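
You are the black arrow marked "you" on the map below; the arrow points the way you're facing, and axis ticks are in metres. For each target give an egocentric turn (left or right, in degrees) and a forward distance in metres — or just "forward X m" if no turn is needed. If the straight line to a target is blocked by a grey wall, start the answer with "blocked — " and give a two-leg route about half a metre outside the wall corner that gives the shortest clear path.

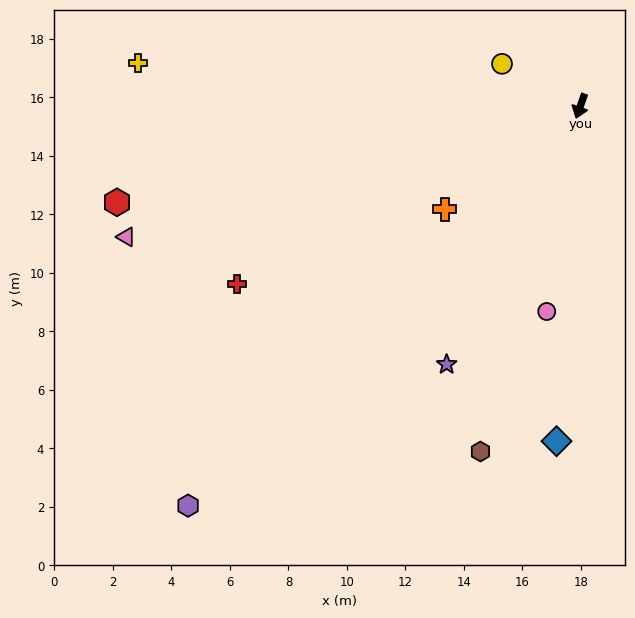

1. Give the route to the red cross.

turn right 43°, forward 13.2 m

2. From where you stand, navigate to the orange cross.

turn right 33°, forward 5.8 m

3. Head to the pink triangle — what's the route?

turn right 55°, forward 16.2 m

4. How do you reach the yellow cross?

turn right 76°, forward 15.2 m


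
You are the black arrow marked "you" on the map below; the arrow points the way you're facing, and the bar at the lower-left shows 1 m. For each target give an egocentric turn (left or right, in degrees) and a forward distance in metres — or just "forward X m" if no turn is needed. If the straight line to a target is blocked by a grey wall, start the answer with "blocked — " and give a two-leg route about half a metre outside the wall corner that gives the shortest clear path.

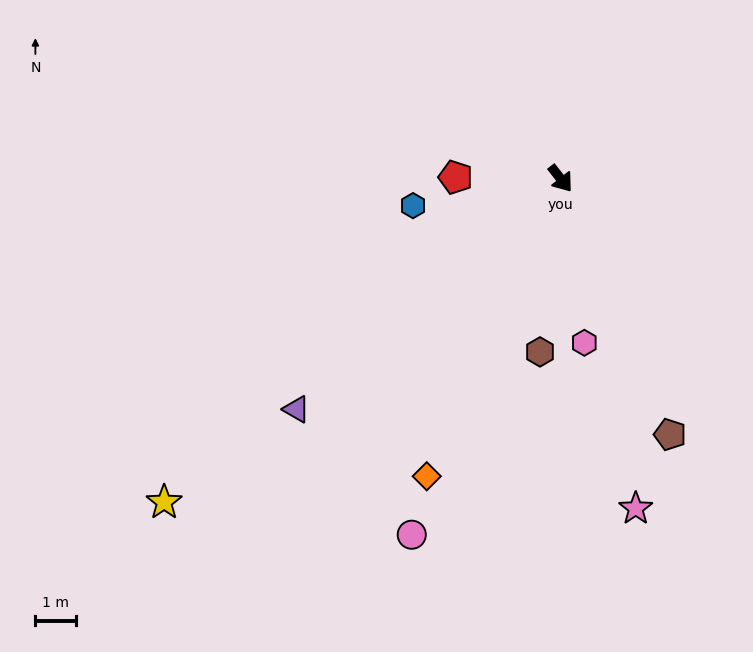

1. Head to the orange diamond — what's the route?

turn right 62°, forward 8.1 m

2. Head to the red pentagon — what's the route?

turn right 129°, forward 2.6 m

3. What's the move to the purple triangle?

turn right 87°, forward 8.7 m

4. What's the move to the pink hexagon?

turn right 30°, forward 4.1 m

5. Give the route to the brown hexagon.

turn right 45°, forward 4.3 m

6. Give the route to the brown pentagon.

turn right 15°, forward 6.9 m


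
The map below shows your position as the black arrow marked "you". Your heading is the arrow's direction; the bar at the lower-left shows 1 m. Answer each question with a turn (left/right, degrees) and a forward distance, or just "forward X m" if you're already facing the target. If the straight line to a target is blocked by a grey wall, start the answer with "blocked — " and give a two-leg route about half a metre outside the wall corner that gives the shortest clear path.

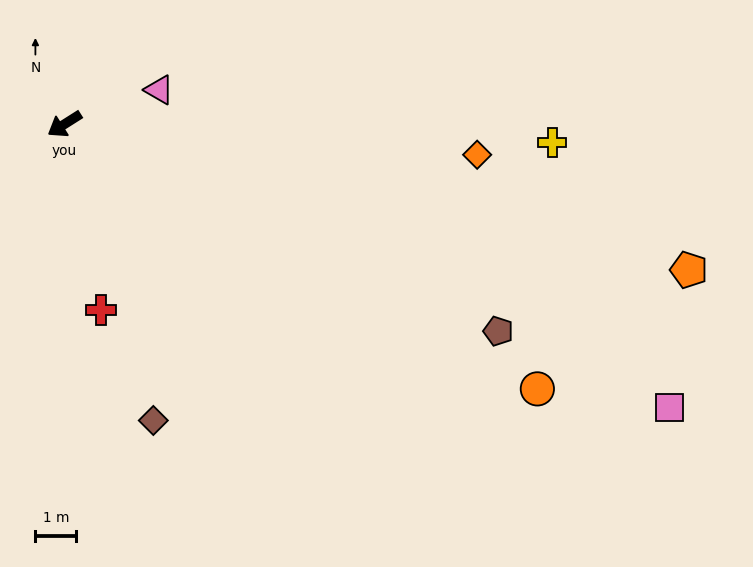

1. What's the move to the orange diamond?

turn left 143°, forward 10.1 m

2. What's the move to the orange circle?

turn left 118°, forward 13.3 m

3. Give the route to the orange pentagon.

turn left 135°, forward 15.7 m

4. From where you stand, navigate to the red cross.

turn left 69°, forward 4.6 m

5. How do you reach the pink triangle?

turn left 168°, forward 2.5 m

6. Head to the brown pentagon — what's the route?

turn left 122°, forward 11.8 m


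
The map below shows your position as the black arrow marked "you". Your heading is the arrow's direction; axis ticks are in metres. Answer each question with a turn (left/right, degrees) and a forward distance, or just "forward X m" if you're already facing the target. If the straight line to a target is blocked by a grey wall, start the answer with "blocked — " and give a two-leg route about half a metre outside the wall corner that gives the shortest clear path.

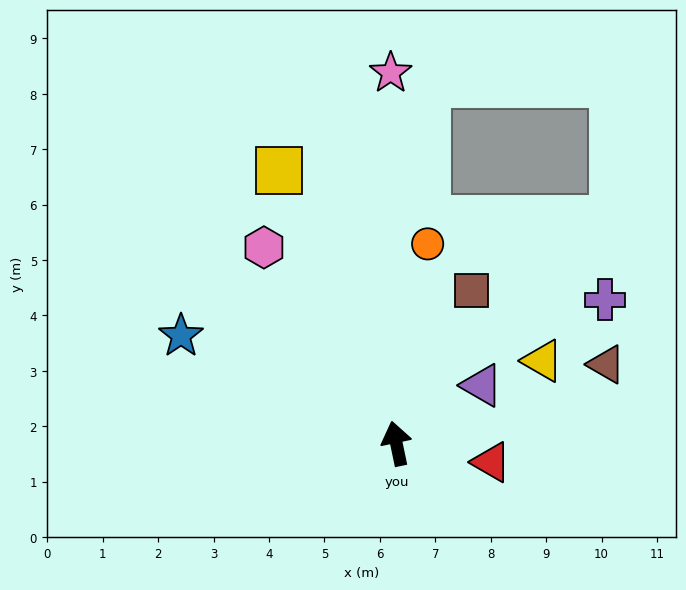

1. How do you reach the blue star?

turn left 52°, forward 4.3 m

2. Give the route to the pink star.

turn right 11°, forward 6.7 m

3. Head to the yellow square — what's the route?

turn left 12°, forward 5.4 m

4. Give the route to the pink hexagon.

turn left 22°, forward 4.3 m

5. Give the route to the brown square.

turn right 38°, forward 3.1 m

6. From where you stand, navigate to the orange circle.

turn right 21°, forward 3.6 m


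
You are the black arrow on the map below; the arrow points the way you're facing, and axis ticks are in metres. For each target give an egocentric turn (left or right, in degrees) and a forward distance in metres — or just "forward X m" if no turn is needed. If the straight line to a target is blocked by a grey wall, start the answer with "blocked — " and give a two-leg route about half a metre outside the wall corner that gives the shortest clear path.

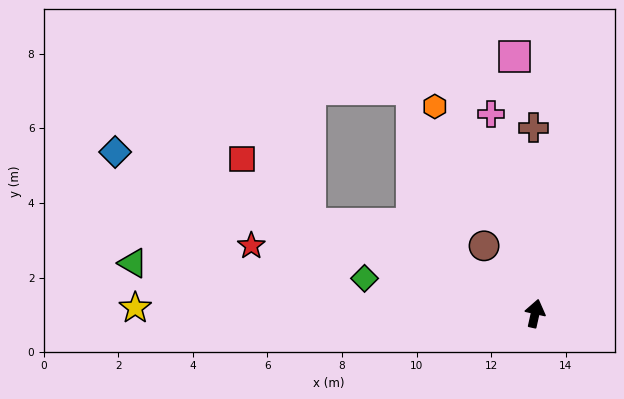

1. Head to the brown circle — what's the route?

turn left 50°, forward 2.3 m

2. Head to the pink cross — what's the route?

turn left 25°, forward 5.5 m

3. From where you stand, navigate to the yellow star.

turn left 102°, forward 10.7 m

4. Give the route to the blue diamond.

turn left 82°, forward 12.1 m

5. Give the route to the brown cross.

turn left 13°, forward 5.0 m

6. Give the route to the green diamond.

turn left 91°, forward 4.7 m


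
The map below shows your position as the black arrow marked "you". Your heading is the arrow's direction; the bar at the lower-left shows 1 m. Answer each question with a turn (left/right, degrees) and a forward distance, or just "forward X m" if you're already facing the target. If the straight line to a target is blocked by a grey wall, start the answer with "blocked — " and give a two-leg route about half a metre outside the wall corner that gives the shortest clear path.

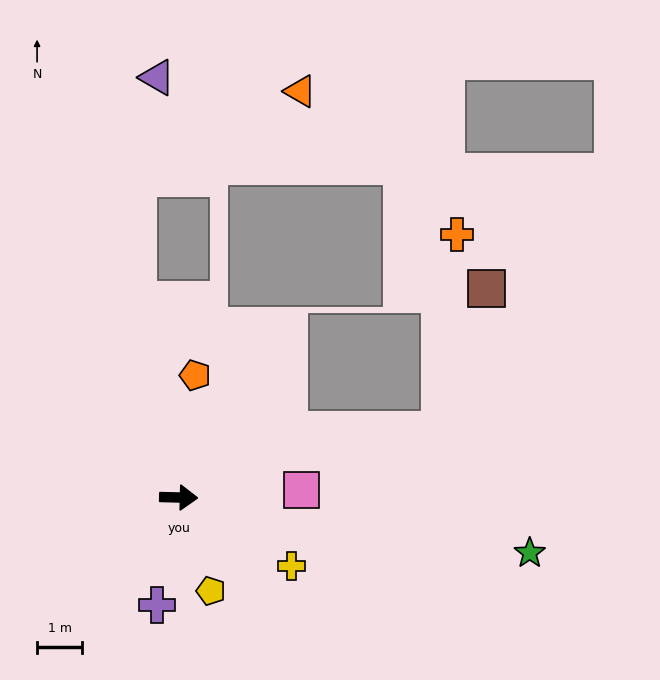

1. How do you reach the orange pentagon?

turn left 84°, forward 2.7 m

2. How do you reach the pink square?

turn left 5°, forward 2.7 m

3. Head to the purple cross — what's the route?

turn right 100°, forward 2.4 m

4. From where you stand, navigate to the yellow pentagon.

turn right 70°, forward 2.2 m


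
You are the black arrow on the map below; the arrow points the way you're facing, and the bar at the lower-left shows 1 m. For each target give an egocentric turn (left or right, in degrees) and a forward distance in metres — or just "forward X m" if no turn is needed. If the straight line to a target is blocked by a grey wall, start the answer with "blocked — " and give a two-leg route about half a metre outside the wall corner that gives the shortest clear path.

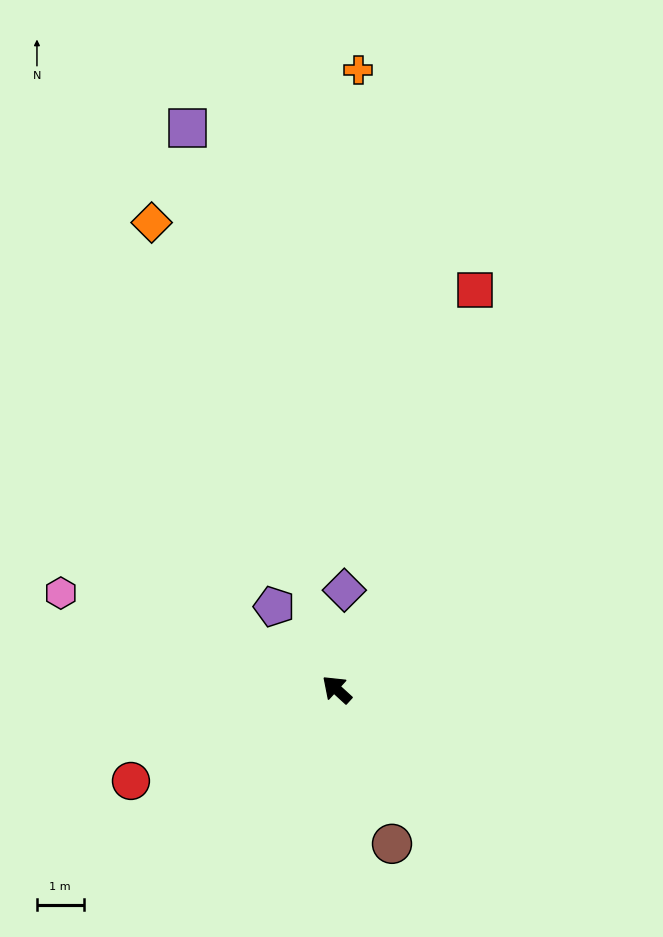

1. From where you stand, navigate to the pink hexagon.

turn left 23°, forward 6.3 m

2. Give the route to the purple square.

turn right 33°, forward 12.5 m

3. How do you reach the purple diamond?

turn right 52°, forward 2.1 m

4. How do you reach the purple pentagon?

turn right 10°, forward 2.2 m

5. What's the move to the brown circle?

turn left 152°, forward 3.5 m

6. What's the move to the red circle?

turn left 66°, forward 4.8 m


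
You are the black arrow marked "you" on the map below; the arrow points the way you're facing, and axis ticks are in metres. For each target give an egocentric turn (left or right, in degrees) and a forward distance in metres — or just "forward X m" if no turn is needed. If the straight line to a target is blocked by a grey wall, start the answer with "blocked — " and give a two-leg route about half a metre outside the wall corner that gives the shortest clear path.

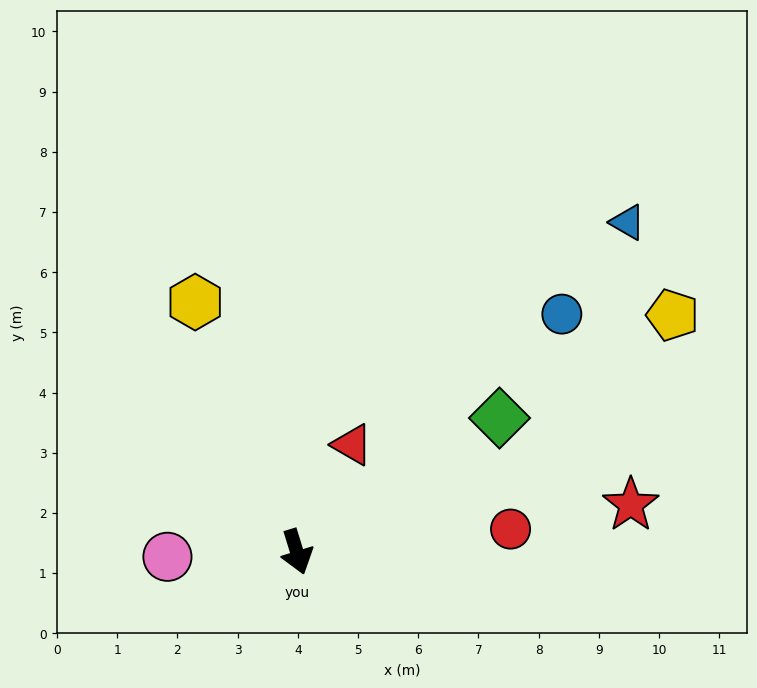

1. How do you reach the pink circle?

turn right 105°, forward 2.2 m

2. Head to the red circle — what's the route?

turn left 79°, forward 3.6 m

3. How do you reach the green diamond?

turn left 106°, forward 4.0 m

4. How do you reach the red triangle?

turn left 136°, forward 2.0 m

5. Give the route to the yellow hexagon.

turn right 175°, forward 4.5 m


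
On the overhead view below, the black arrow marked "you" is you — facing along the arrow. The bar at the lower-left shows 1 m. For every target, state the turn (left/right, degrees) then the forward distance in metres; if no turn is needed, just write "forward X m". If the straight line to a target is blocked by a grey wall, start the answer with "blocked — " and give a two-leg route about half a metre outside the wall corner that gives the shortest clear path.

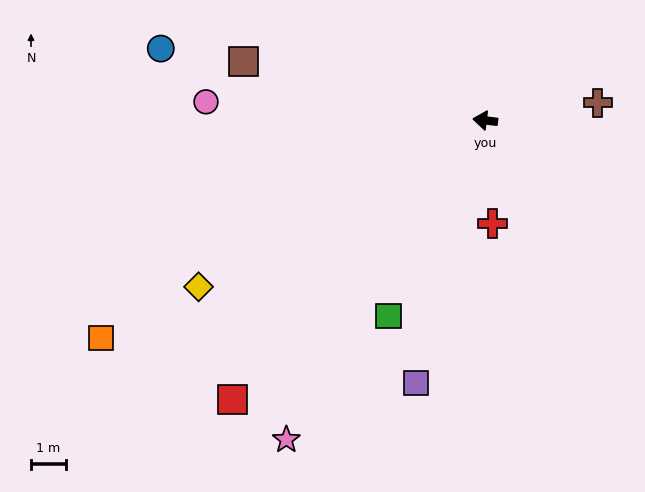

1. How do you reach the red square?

turn left 55°, forward 10.8 m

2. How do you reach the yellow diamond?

turn left 37°, forward 9.5 m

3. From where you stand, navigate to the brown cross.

turn right 164°, forward 3.3 m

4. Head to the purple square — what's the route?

turn left 82°, forward 7.8 m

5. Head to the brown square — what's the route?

turn right 7°, forward 7.1 m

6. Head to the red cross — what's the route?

turn left 101°, forward 3.0 m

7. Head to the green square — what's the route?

turn left 71°, forward 6.3 m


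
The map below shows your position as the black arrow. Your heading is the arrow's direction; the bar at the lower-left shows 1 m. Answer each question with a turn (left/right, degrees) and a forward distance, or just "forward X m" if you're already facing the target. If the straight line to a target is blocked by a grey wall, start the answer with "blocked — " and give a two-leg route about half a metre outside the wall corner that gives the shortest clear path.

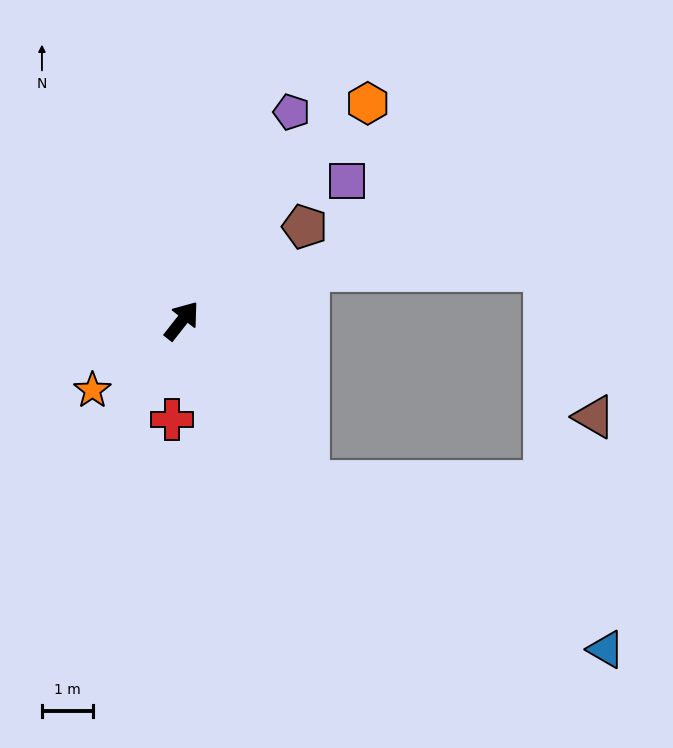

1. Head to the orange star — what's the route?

turn left 166°, forward 2.2 m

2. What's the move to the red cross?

turn right 148°, forward 1.9 m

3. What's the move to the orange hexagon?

turn right 2°, forward 5.6 m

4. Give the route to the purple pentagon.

turn left 10°, forward 4.6 m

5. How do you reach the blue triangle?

blocked — turn right 104°, forward 4.0 m, then turn left 23°, forward 6.7 m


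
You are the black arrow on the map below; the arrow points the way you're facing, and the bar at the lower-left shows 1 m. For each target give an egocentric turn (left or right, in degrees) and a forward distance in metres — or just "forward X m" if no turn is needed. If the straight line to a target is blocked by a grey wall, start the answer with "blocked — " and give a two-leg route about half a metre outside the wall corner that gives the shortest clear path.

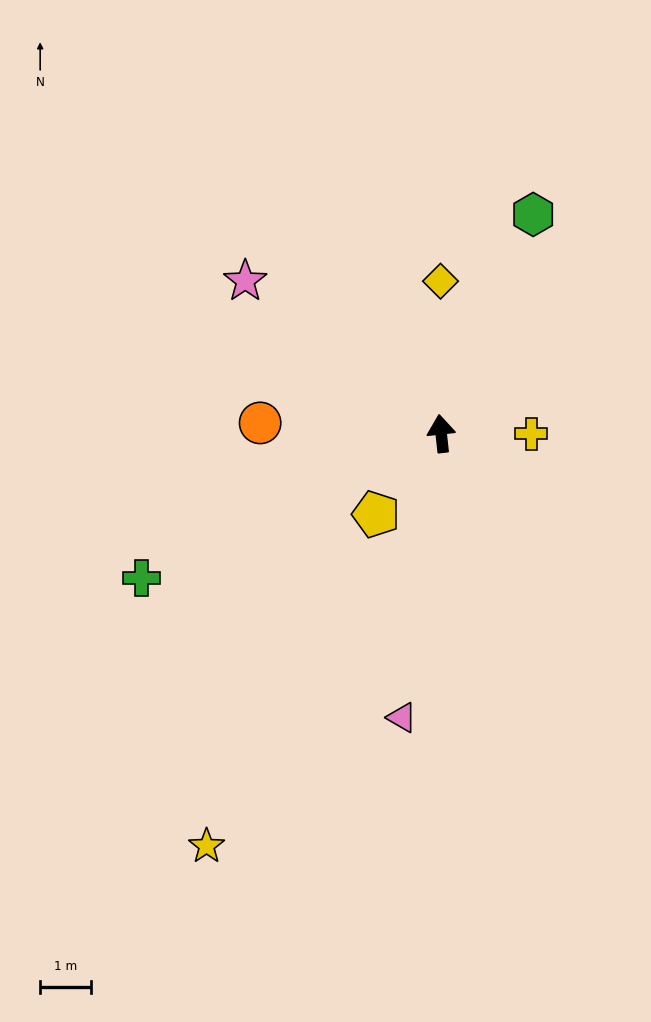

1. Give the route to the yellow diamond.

turn right 6°, forward 3.0 m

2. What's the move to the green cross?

turn left 109°, forward 6.5 m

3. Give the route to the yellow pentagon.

turn left 135°, forward 2.0 m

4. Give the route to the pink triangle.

turn left 166°, forward 5.6 m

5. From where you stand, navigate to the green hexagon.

turn right 29°, forward 4.7 m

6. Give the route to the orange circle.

turn left 80°, forward 3.6 m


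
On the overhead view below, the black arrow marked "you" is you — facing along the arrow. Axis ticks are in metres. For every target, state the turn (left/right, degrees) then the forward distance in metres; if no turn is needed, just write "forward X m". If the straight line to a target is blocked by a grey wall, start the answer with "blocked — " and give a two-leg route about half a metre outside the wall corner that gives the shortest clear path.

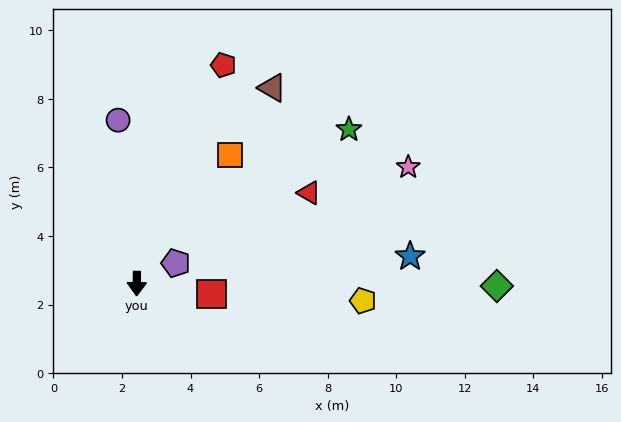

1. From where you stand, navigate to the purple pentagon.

turn left 118°, forward 1.3 m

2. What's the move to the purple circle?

turn right 173°, forward 4.8 m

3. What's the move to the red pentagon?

turn left 159°, forward 6.9 m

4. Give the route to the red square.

turn left 83°, forward 2.2 m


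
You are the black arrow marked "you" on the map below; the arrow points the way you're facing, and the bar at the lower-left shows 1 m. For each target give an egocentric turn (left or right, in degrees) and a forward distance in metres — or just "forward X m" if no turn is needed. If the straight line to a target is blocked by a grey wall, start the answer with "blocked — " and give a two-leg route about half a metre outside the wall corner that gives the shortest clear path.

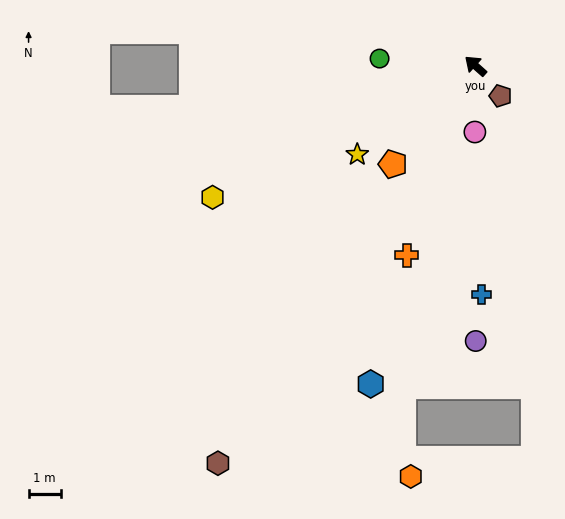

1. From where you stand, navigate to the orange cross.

turn left 112°, forward 6.3 m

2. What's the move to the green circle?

turn left 37°, forward 3.0 m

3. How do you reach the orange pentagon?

turn left 92°, forward 4.0 m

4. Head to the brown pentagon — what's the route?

turn left 172°, forward 1.2 m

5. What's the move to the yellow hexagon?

turn left 68°, forward 9.1 m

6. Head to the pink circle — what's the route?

turn left 131°, forward 2.1 m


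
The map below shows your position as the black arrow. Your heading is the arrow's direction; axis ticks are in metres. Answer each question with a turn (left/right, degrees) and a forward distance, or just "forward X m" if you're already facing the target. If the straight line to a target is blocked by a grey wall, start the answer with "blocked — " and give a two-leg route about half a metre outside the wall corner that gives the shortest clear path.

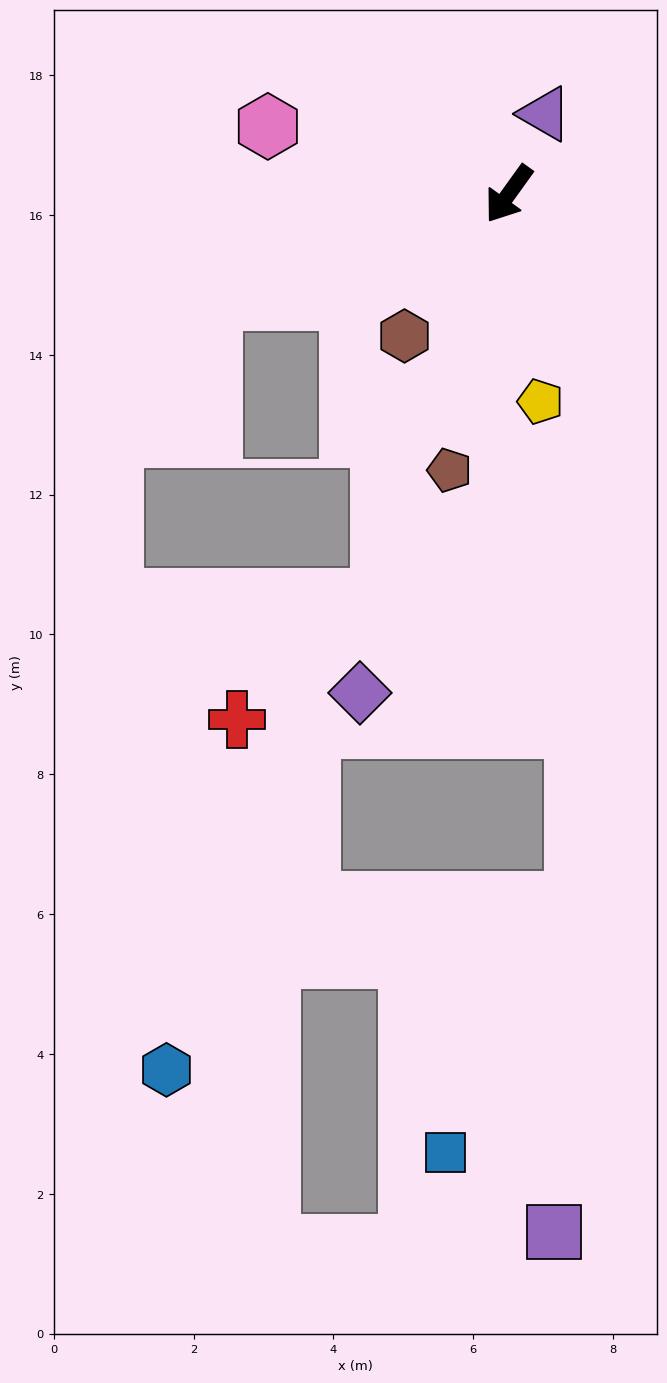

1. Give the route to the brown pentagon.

turn left 24°, forward 4.0 m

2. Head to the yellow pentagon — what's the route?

turn left 44°, forward 3.0 m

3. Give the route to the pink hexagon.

turn right 70°, forward 3.6 m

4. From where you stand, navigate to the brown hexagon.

forward 2.5 m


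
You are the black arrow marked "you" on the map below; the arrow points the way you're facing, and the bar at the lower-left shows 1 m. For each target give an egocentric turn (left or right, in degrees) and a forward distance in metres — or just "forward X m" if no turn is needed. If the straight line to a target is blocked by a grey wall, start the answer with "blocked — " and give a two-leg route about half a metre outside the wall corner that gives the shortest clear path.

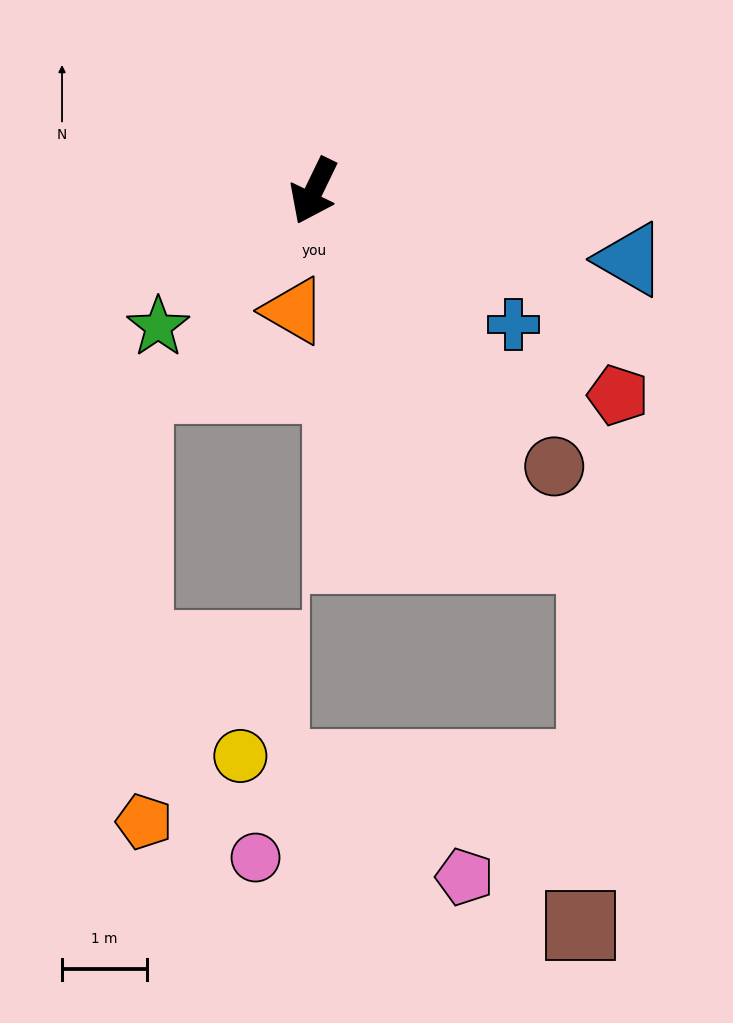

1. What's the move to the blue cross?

turn left 82°, forward 2.8 m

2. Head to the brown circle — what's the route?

turn left 67°, forward 4.3 m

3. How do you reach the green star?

turn right 23°, forward 2.4 m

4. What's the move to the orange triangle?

turn left 16°, forward 1.4 m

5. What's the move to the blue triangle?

turn left 104°, forward 3.8 m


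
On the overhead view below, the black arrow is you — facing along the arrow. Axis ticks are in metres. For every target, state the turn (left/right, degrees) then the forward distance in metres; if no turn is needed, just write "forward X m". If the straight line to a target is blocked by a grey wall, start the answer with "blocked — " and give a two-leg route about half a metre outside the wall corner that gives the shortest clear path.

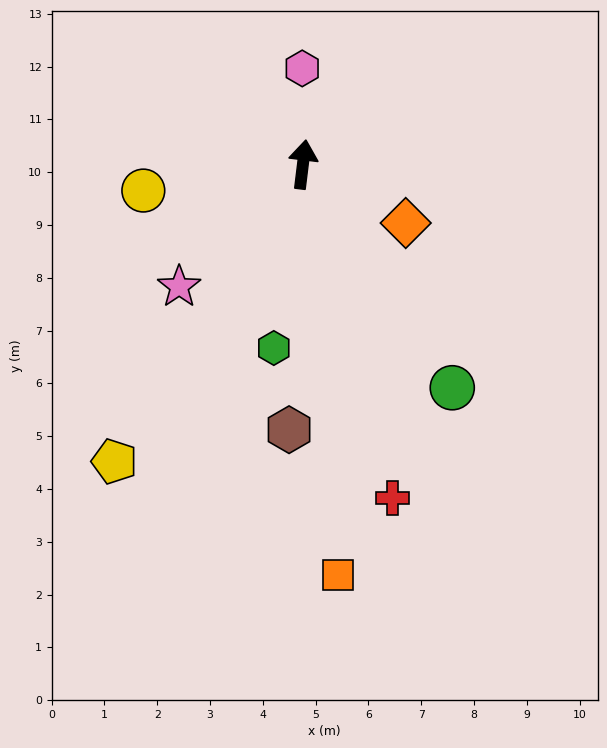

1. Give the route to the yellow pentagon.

turn left 155°, forward 6.7 m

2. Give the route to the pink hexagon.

turn left 7°, forward 1.8 m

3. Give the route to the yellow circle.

turn left 106°, forward 3.1 m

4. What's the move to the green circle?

turn right 139°, forward 5.1 m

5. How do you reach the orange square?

turn right 168°, forward 7.8 m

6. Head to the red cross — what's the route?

turn right 158°, forward 6.5 m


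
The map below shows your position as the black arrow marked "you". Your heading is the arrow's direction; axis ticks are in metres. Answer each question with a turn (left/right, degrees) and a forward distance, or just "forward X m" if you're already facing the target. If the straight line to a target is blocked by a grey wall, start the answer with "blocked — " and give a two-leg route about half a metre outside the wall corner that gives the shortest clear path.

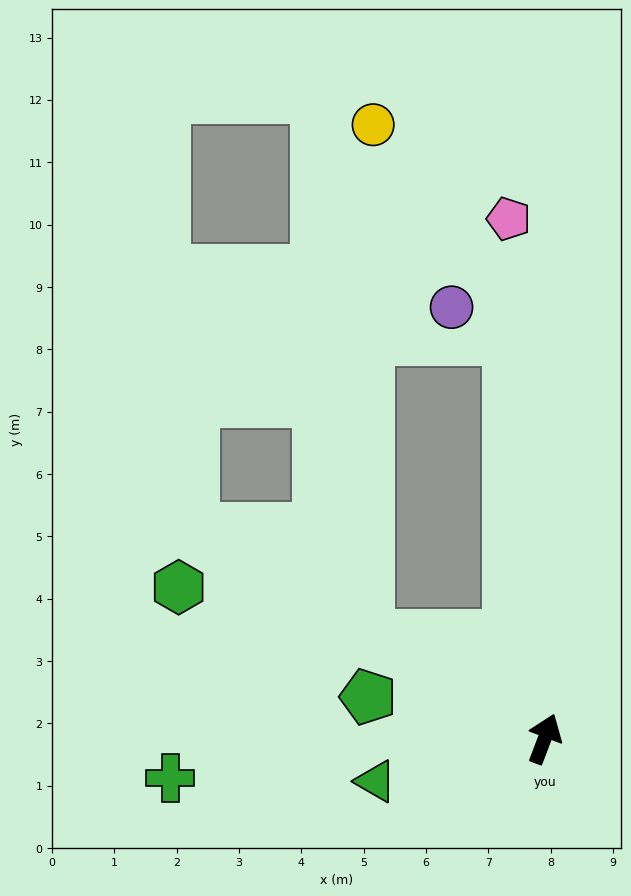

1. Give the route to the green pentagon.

turn left 97°, forward 2.9 m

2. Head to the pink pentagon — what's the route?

turn left 25°, forward 8.4 m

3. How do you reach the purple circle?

blocked — turn left 26°, forward 6.4 m, then turn left 56°, forward 1.0 m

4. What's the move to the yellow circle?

blocked — turn left 26°, forward 6.4 m, then turn left 27°, forward 4.1 m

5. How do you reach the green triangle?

turn left 125°, forward 2.8 m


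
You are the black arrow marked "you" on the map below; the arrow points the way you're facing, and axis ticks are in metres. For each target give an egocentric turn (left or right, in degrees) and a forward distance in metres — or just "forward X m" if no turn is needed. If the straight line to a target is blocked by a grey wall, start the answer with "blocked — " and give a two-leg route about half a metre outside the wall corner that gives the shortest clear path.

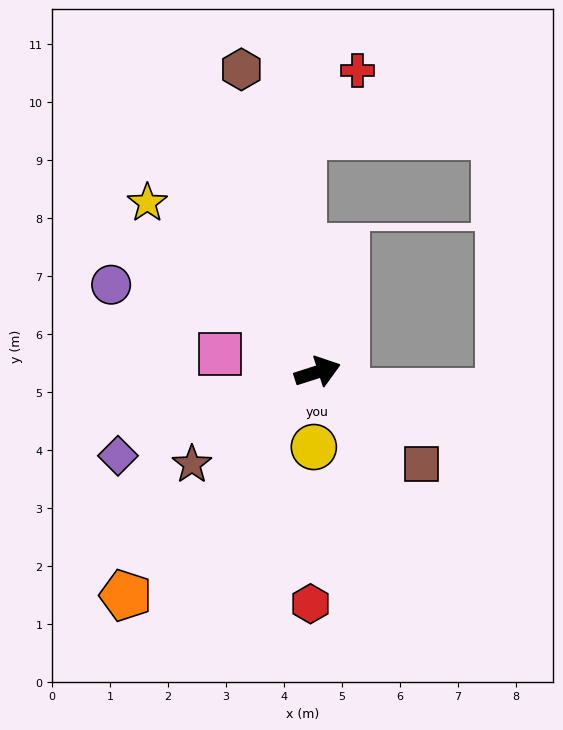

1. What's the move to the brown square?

turn right 59°, forward 2.4 m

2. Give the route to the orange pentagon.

turn right 148°, forward 5.1 m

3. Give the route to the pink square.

turn left 152°, forward 1.7 m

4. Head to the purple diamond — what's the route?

turn right 175°, forward 3.7 m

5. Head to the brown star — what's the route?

turn right 161°, forward 2.7 m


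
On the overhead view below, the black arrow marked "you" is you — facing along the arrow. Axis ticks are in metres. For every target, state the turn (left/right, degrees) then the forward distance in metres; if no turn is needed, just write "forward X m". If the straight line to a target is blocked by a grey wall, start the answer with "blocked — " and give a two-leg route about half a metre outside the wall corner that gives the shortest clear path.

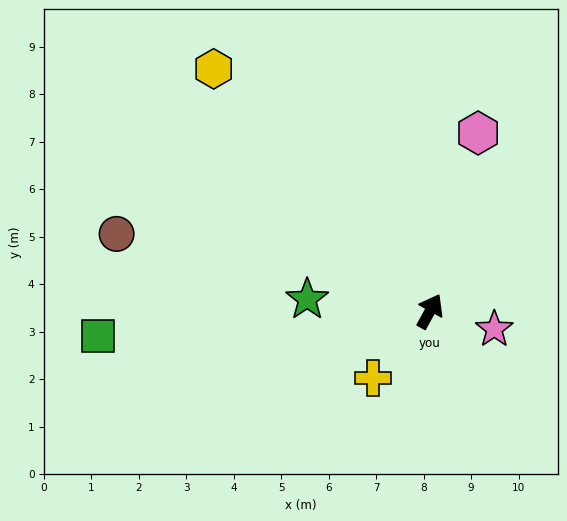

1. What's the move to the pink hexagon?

turn left 14°, forward 3.9 m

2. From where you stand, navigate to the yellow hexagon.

turn left 71°, forward 6.8 m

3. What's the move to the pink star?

turn right 77°, forward 1.4 m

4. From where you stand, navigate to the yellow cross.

turn left 168°, forward 1.8 m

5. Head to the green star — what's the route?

turn left 113°, forward 2.6 m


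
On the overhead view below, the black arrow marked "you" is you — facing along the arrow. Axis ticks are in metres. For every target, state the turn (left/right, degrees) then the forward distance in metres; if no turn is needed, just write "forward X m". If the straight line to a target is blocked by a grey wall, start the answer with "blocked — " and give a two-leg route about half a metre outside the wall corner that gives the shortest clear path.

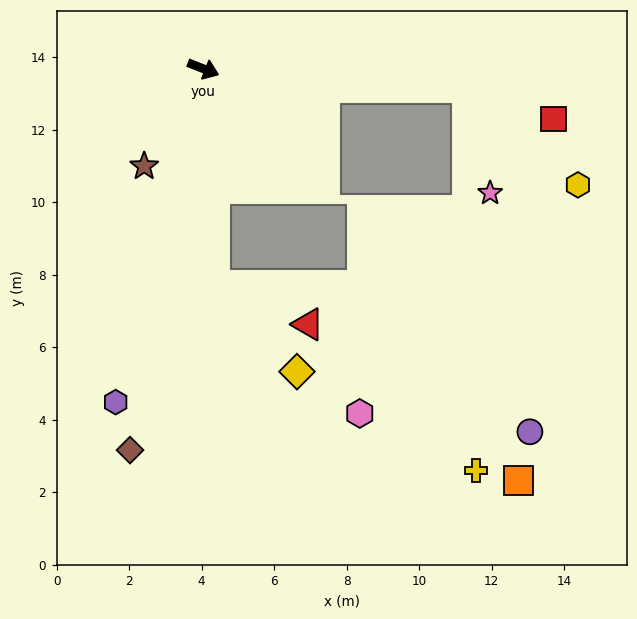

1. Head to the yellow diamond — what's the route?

blocked — turn right 66°, forward 6.0 m, then turn left 41°, forward 3.3 m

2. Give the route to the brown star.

turn right 100°, forward 3.1 m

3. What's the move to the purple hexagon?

turn right 83°, forward 9.5 m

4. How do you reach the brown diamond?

turn right 79°, forward 10.7 m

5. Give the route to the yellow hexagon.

blocked — turn left 17°, forward 7.3 m, then turn right 37°, forward 4.1 m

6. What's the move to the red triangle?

blocked — turn right 66°, forward 6.0 m, then turn left 65°, forward 2.8 m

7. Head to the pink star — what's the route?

blocked — turn left 17°, forward 7.3 m, then turn right 73°, forward 3.0 m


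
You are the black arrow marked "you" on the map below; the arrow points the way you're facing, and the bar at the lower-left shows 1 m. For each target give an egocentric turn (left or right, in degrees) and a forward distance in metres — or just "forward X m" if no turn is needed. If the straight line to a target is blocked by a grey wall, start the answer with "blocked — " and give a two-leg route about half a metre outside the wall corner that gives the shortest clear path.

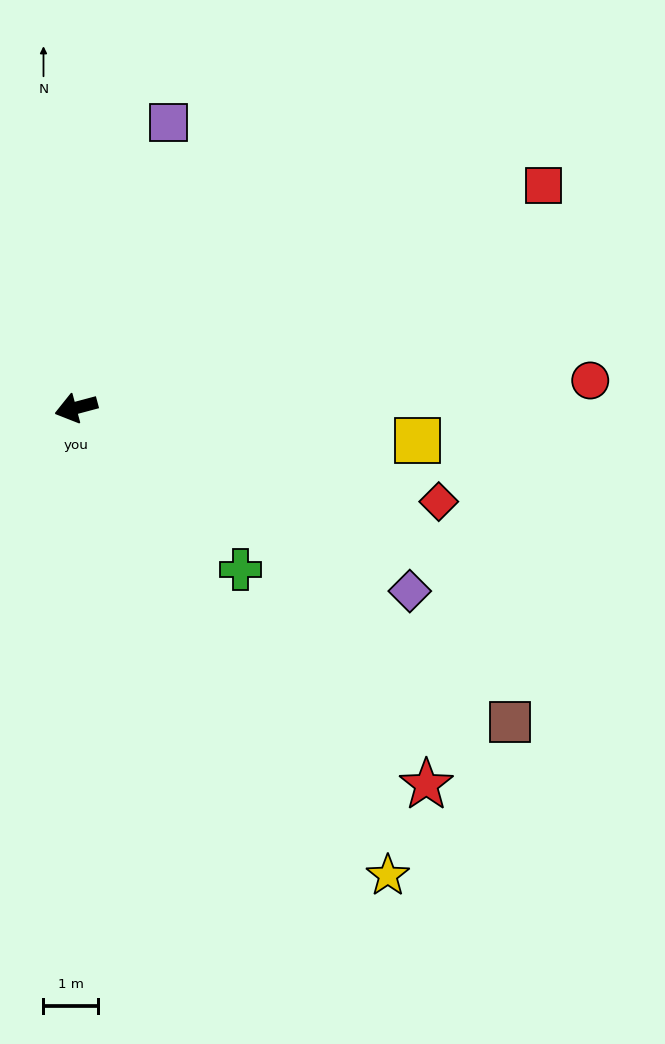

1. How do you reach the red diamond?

turn left 151°, forward 6.9 m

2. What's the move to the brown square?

turn left 129°, forward 9.8 m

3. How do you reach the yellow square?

turn left 160°, forward 6.3 m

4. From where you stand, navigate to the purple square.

turn right 123°, forward 5.5 m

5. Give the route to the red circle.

turn left 168°, forward 9.4 m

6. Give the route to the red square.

turn right 170°, forward 9.5 m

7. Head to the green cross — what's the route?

turn left 121°, forward 4.2 m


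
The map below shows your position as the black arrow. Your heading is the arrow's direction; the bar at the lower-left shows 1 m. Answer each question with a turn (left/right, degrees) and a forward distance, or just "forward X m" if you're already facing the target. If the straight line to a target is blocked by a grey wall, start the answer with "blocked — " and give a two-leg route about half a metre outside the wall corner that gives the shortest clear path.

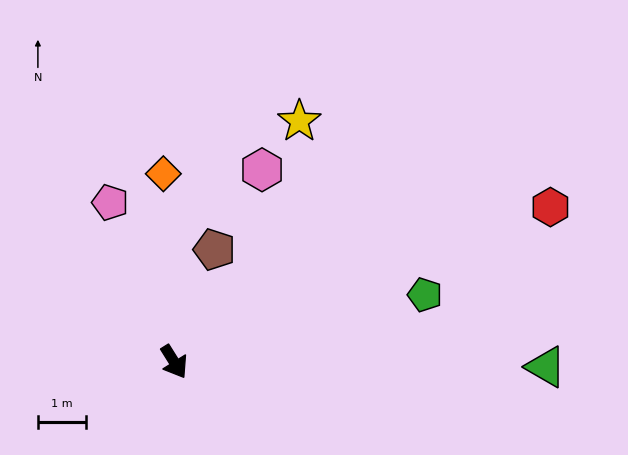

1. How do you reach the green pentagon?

turn left 73°, forward 5.4 m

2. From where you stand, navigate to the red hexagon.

turn left 80°, forward 8.5 m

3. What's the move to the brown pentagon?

turn left 128°, forward 2.5 m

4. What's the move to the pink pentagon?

turn left 170°, forward 3.6 m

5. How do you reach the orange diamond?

turn left 151°, forward 3.9 m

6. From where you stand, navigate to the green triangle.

turn left 57°, forward 7.7 m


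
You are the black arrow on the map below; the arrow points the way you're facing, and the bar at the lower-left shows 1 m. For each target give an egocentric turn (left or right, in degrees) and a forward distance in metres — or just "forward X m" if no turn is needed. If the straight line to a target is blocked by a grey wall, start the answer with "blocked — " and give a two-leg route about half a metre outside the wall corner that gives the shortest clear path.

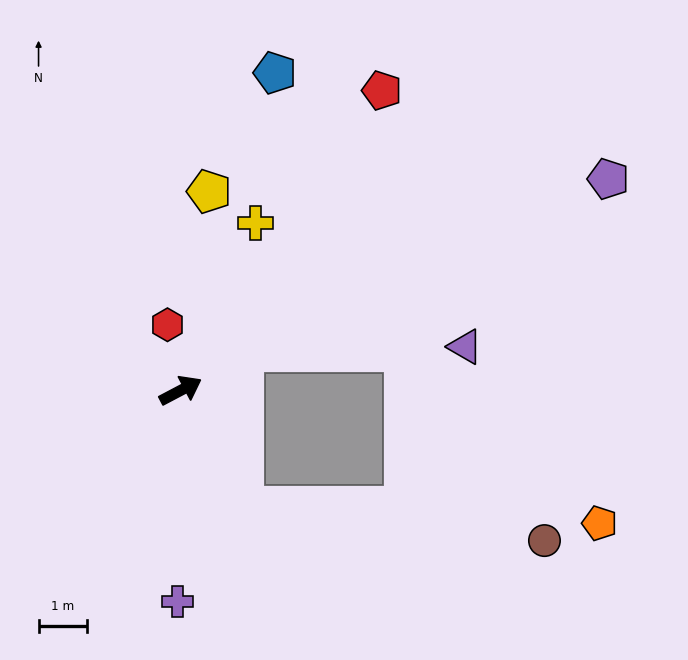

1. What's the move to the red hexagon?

turn left 74°, forward 1.4 m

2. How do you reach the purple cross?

turn right 119°, forward 4.4 m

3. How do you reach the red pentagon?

turn left 28°, forward 7.5 m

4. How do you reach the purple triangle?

blocked — turn left 4°, forward 1.5 m, then turn right 31°, forward 4.6 m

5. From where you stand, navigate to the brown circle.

blocked — turn right 89°, forward 2.7 m, then turn left 55°, forward 6.3 m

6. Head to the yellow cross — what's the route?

turn left 38°, forward 3.8 m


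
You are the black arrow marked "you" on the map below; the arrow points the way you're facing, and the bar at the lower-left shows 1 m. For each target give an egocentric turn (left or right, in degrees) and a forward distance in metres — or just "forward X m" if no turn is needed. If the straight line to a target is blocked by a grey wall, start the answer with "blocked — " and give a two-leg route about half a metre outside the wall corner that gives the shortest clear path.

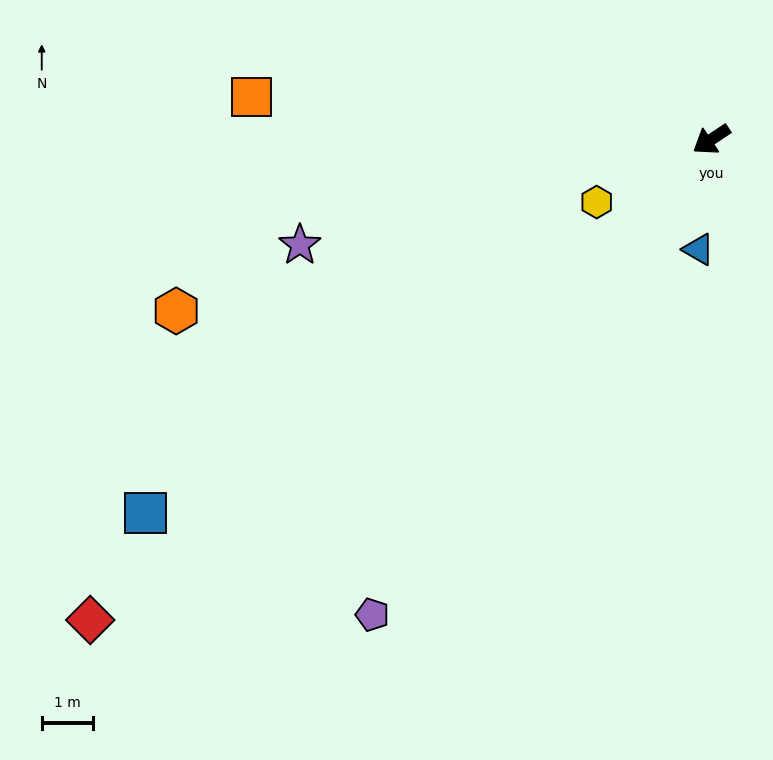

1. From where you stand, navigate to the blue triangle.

turn left 50°, forward 2.2 m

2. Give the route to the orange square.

turn right 39°, forward 9.0 m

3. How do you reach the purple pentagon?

turn left 21°, forward 11.4 m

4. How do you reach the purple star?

turn right 19°, forward 8.3 m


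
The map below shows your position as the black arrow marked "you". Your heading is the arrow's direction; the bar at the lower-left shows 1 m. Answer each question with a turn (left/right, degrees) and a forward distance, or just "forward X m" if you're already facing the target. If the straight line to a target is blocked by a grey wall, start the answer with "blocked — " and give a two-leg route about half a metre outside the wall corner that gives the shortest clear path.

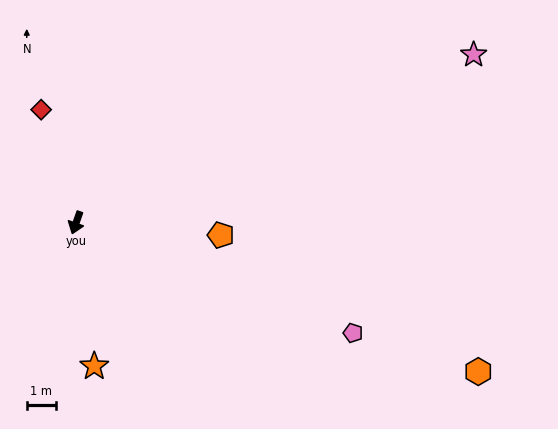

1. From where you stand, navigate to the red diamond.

turn right 143°, forward 4.0 m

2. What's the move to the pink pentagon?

turn left 88°, forward 10.2 m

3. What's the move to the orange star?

turn left 27°, forward 4.9 m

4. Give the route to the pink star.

turn left 132°, forward 14.8 m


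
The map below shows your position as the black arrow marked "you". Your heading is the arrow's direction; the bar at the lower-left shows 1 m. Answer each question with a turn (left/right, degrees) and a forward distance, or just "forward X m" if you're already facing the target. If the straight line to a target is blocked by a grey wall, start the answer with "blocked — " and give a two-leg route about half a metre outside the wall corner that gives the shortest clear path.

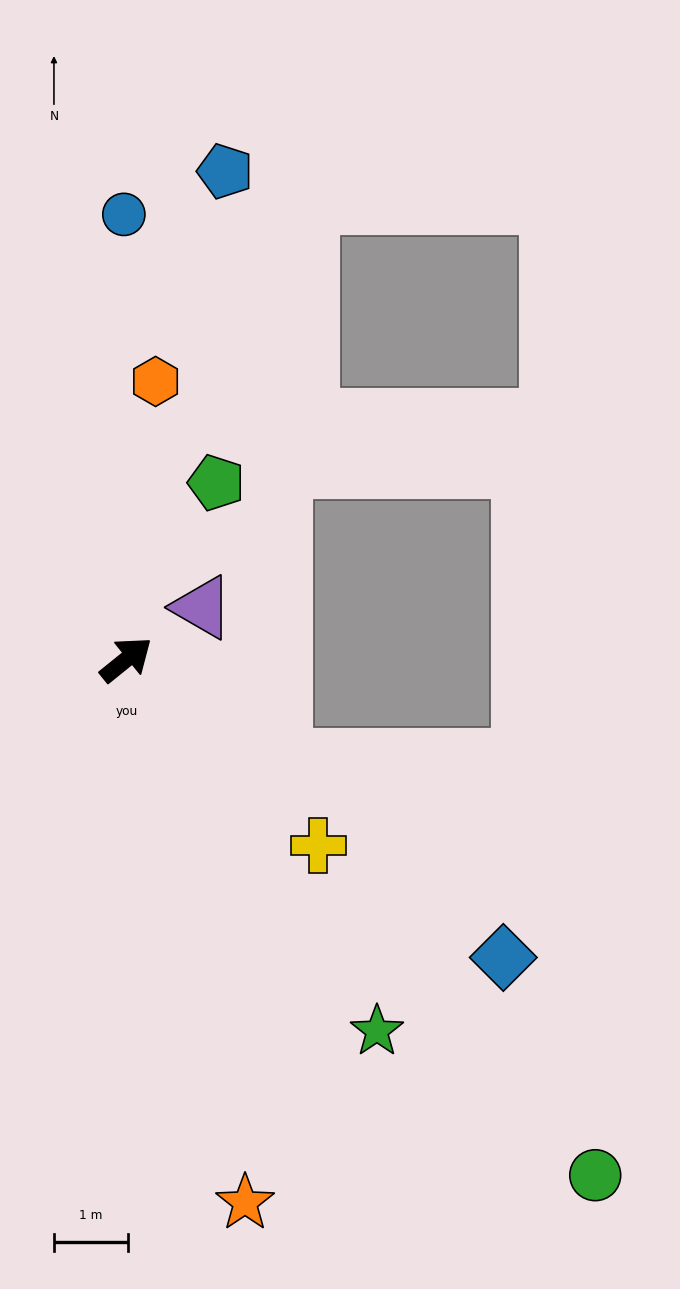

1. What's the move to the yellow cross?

turn right 83°, forward 3.6 m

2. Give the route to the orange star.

turn right 117°, forward 7.5 m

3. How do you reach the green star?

turn right 95°, forward 6.1 m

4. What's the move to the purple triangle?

turn right 4°, forward 1.2 m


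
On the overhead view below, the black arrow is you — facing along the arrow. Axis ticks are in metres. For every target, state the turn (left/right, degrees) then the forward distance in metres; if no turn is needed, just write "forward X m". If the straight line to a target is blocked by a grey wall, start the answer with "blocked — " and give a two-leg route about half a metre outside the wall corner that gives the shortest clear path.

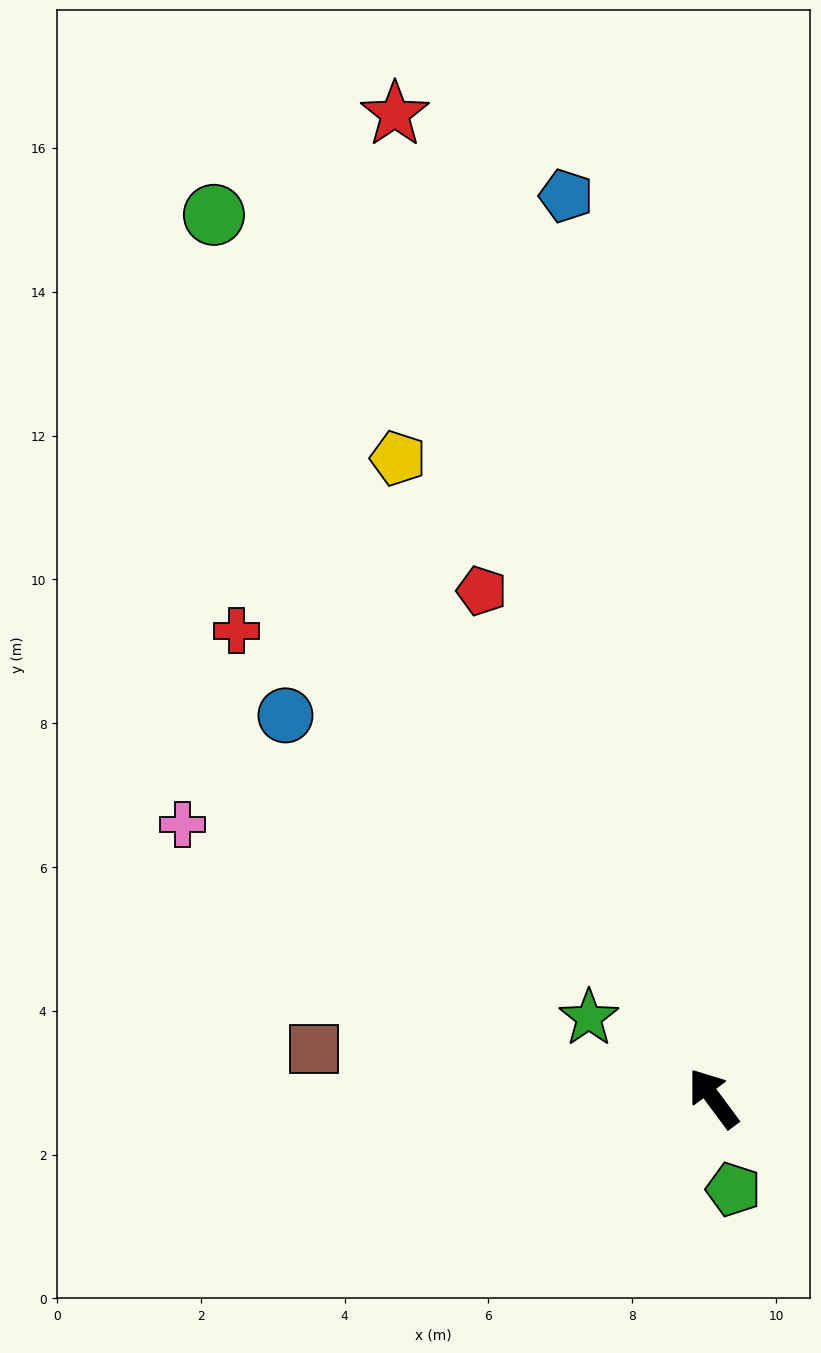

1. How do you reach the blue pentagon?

turn right 27°, forward 12.7 m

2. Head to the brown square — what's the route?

turn left 46°, forward 5.6 m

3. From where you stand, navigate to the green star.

turn left 21°, forward 2.1 m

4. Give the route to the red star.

turn right 19°, forward 14.4 m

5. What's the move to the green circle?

turn right 7°, forward 14.1 m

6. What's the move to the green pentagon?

turn left 156°, forward 1.3 m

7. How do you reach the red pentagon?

turn right 12°, forward 7.8 m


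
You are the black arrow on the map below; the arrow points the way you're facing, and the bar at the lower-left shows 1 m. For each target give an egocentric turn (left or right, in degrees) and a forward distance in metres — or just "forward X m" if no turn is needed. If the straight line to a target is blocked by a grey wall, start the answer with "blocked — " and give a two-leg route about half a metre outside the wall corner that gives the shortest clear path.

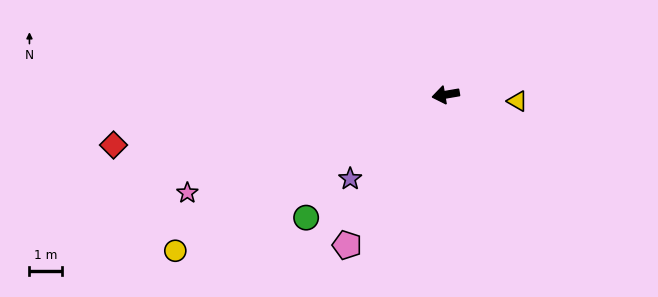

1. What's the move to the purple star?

turn left 32°, forward 3.9 m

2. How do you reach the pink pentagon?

turn left 47°, forward 5.5 m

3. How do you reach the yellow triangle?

turn left 165°, forward 2.2 m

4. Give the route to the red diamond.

forward 10.2 m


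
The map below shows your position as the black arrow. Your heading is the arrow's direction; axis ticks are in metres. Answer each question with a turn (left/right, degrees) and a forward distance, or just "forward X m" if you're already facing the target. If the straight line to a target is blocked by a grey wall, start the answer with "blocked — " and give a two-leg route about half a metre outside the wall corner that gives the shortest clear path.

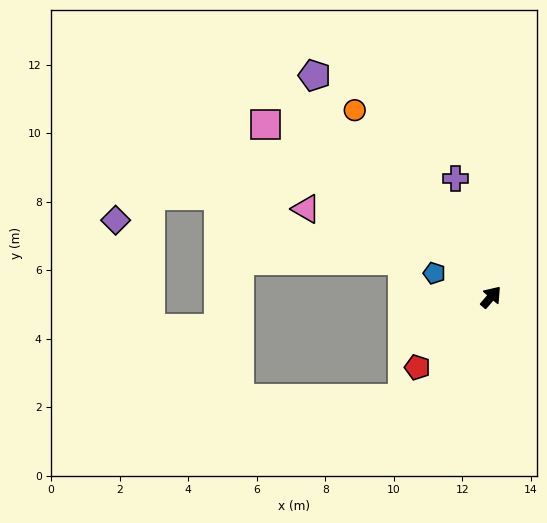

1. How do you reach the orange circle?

turn left 77°, forward 6.8 m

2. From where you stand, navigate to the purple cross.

turn left 57°, forward 3.6 m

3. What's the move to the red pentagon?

turn left 174°, forward 3.0 m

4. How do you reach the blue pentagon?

turn left 108°, forward 1.8 m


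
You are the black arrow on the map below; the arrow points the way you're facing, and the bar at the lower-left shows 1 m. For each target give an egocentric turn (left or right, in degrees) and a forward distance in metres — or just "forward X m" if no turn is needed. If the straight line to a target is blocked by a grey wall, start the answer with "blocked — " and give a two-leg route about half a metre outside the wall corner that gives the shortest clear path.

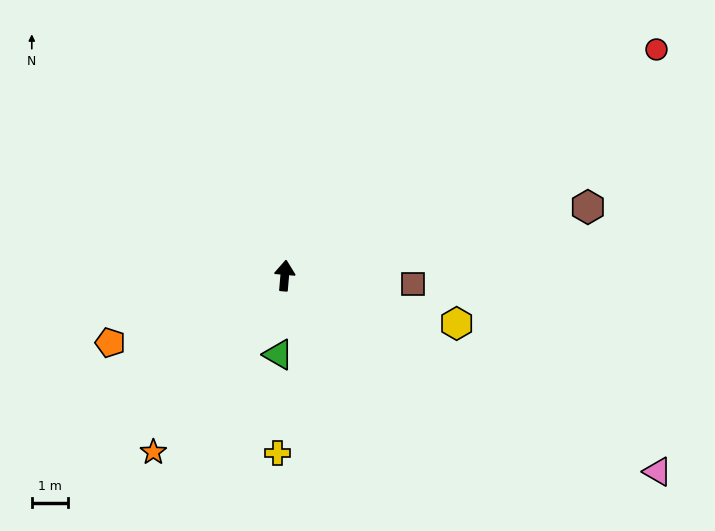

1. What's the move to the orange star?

turn left 148°, forward 6.0 m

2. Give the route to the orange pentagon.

turn left 116°, forward 5.1 m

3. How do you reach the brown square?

turn right 89°, forward 3.5 m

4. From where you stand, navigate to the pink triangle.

turn right 113°, forward 11.6 m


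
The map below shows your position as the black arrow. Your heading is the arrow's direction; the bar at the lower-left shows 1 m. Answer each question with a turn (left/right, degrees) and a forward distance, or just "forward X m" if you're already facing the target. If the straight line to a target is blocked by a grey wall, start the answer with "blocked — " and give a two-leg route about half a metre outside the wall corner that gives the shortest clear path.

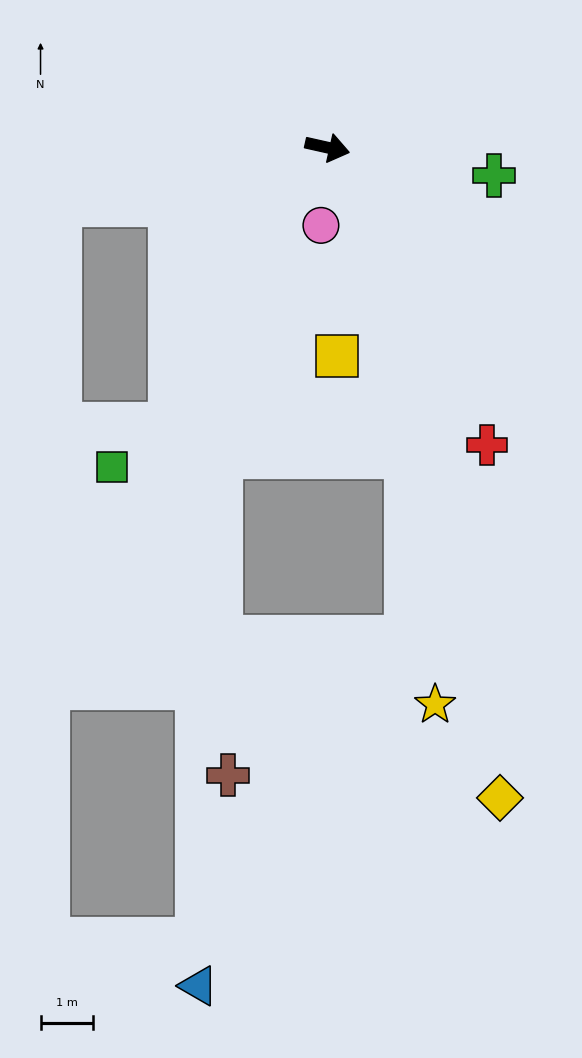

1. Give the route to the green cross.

turn left 3°, forward 3.2 m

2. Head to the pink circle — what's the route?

turn right 82°, forward 1.5 m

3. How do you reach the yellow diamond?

turn right 62°, forward 12.8 m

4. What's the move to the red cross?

turn right 49°, forward 6.4 m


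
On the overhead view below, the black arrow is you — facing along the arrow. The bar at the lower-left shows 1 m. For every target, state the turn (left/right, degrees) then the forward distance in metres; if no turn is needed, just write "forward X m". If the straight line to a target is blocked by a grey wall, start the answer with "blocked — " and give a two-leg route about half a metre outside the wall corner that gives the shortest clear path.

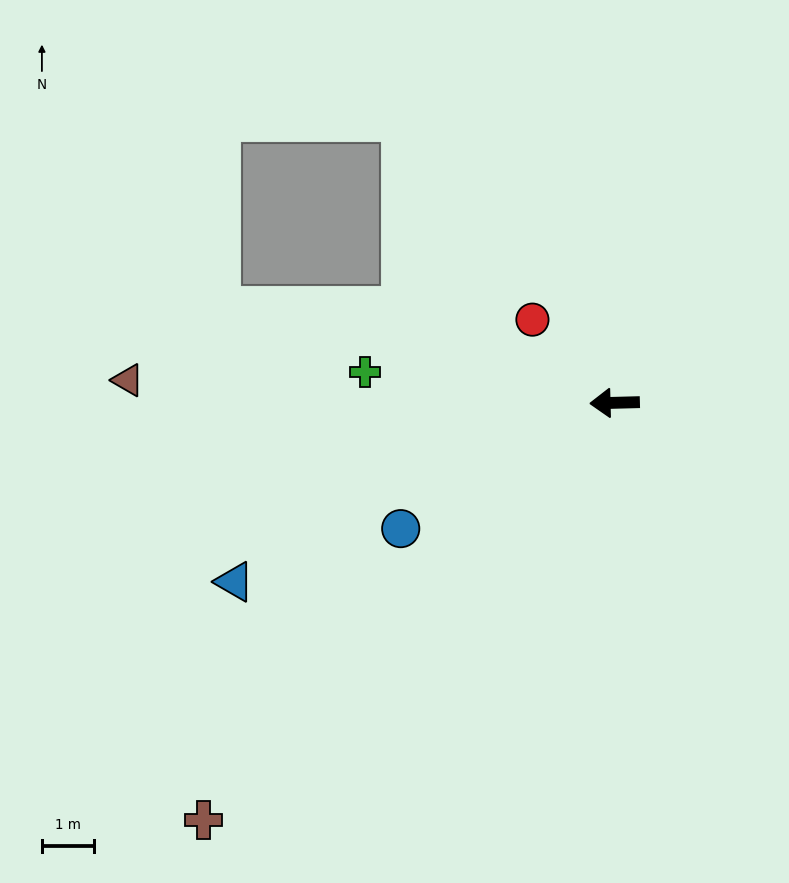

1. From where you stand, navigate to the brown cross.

turn left 44°, forward 11.3 m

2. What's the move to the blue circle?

turn left 29°, forward 4.8 m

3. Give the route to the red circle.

turn right 47°, forward 2.3 m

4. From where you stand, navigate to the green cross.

turn right 8°, forward 4.9 m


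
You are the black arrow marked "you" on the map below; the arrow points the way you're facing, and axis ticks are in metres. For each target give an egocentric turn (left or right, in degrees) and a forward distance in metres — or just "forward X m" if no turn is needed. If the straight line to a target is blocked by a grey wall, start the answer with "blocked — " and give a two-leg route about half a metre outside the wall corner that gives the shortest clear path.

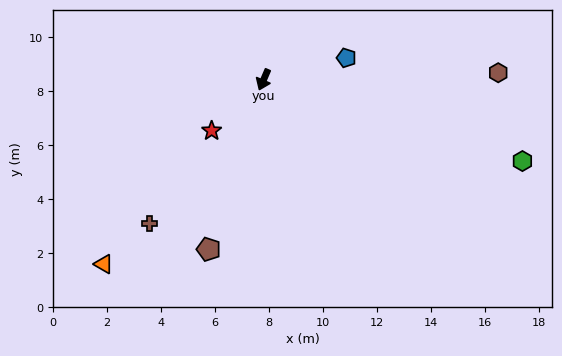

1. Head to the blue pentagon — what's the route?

turn left 128°, forward 3.2 m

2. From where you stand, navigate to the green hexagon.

turn left 96°, forward 10.0 m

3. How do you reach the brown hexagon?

turn left 115°, forward 8.7 m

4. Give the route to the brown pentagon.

turn left 5°, forward 6.6 m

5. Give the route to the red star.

turn right 22°, forward 2.7 m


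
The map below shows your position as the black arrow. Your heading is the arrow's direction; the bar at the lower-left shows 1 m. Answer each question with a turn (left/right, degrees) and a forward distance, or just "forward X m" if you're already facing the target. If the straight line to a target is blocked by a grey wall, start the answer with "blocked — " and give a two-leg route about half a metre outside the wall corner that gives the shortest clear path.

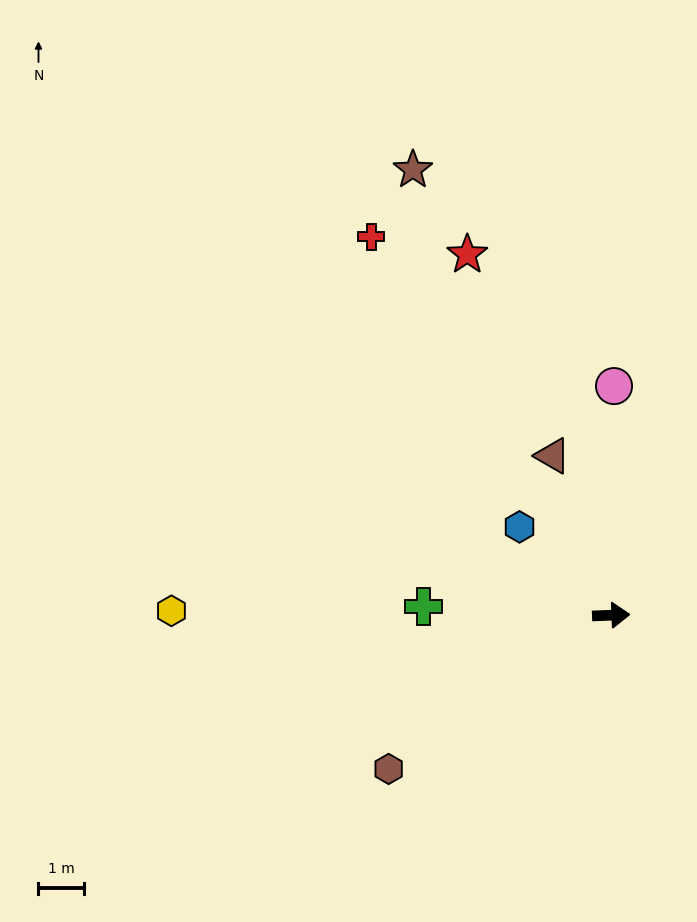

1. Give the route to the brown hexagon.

turn right 148°, forward 5.9 m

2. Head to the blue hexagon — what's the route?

turn left 134°, forward 2.8 m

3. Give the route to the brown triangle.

turn left 108°, forward 3.7 m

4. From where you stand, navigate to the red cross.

turn left 120°, forward 9.8 m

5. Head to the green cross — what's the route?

turn left 175°, forward 4.1 m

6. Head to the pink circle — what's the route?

turn left 87°, forward 5.0 m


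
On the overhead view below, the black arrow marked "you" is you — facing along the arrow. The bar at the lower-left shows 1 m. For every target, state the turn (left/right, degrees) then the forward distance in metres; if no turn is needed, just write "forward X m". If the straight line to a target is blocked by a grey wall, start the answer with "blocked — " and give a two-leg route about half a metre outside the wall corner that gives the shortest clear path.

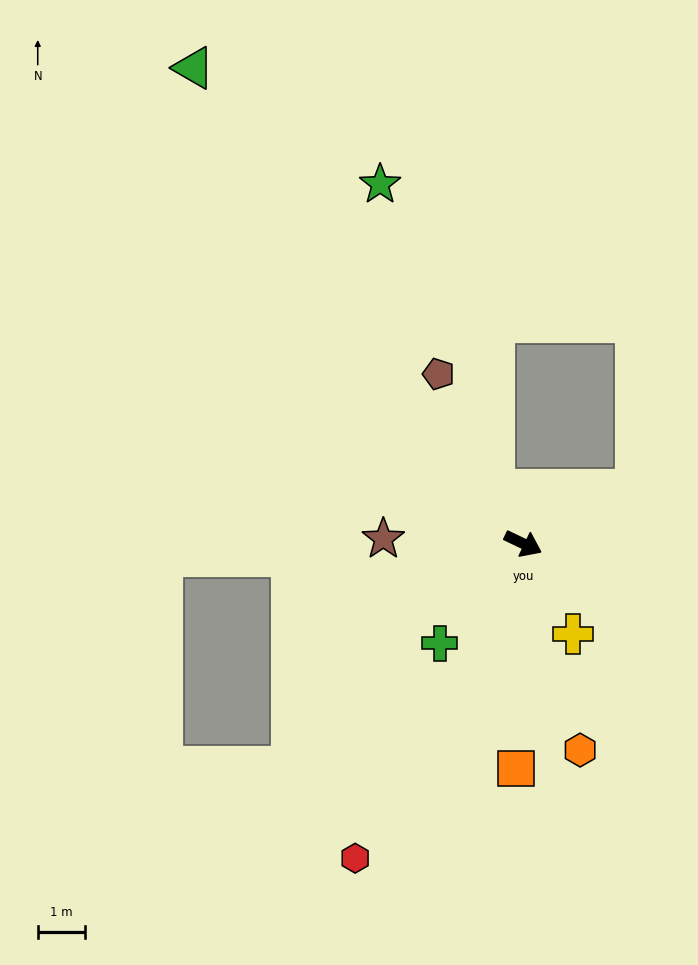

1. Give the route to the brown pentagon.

turn left 142°, forward 4.0 m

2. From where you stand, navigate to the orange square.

turn right 66°, forward 4.7 m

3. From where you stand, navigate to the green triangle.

turn left 150°, forward 12.2 m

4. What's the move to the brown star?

turn right 156°, forward 3.0 m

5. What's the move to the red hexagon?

turn right 93°, forward 7.5 m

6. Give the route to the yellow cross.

turn right 35°, forward 2.2 m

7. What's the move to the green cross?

turn right 104°, forward 2.7 m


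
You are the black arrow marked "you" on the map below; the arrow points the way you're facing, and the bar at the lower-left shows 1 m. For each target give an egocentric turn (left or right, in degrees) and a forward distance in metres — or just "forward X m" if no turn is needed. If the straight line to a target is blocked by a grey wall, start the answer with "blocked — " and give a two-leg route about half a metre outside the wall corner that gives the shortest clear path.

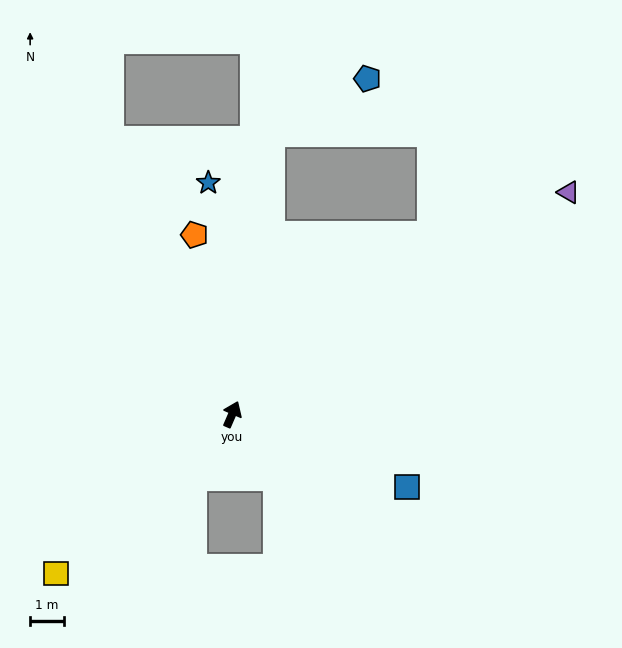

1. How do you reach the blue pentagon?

blocked — turn left 16°, forward 8.3 m, then turn right 53°, forward 3.3 m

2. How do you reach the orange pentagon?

turn left 35°, forward 5.4 m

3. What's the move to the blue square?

turn right 89°, forward 5.6 m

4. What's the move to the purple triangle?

turn right 33°, forward 11.8 m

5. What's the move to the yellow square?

turn left 156°, forward 7.0 m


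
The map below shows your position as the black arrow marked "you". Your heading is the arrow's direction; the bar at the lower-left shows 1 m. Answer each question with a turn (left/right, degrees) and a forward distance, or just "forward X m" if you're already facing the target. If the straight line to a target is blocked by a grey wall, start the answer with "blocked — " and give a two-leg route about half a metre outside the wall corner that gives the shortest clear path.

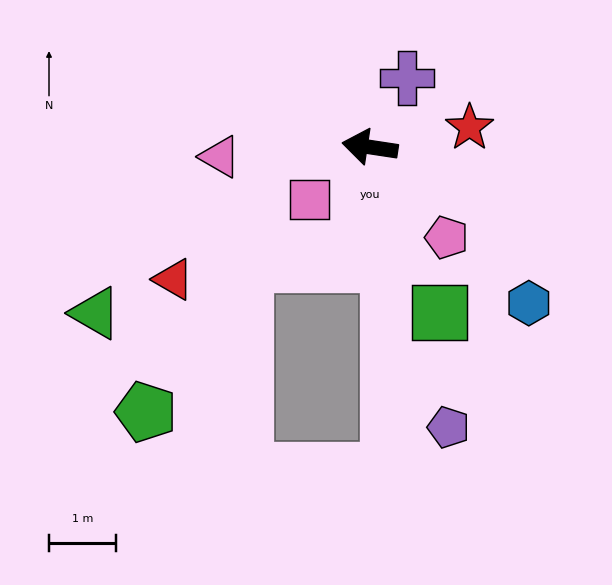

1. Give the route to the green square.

turn left 122°, forward 2.7 m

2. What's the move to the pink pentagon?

turn left 139°, forward 1.8 m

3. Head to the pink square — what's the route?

turn left 50°, forward 1.2 m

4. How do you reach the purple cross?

turn right 110°, forward 1.2 m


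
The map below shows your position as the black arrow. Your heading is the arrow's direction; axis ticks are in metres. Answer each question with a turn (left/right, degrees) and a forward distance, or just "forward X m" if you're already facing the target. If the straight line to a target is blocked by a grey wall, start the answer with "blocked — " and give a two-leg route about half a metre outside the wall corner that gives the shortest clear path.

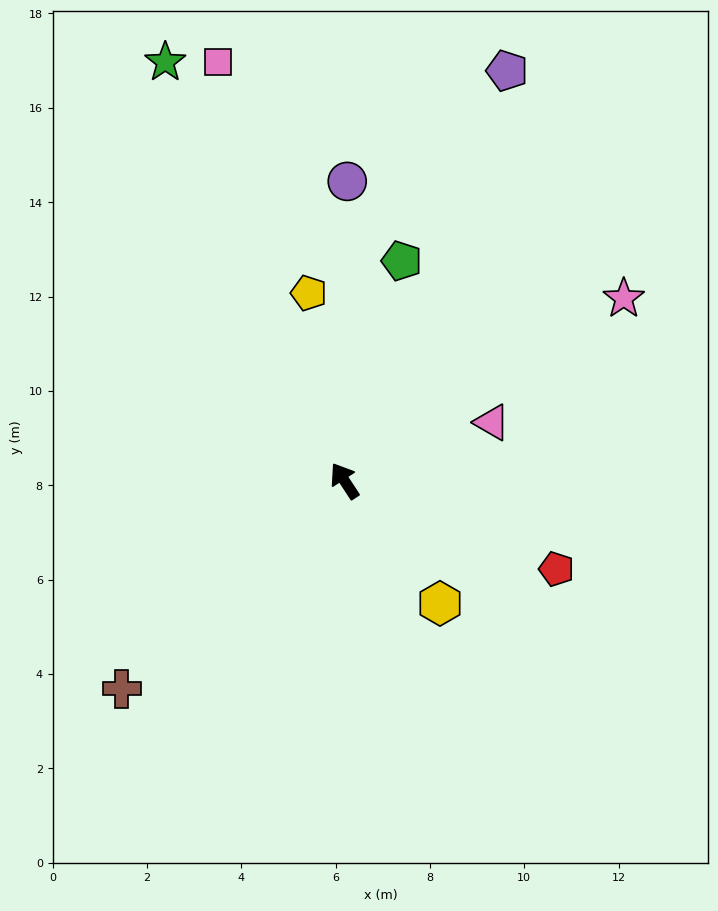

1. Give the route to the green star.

turn right 10°, forward 9.7 m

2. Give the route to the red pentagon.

turn right 146°, forward 4.9 m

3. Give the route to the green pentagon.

turn right 48°, forward 4.8 m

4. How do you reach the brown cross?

turn left 100°, forward 6.5 m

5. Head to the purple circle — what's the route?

turn right 34°, forward 6.3 m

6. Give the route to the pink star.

turn right 90°, forward 7.1 m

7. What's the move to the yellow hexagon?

turn right 175°, forward 3.3 m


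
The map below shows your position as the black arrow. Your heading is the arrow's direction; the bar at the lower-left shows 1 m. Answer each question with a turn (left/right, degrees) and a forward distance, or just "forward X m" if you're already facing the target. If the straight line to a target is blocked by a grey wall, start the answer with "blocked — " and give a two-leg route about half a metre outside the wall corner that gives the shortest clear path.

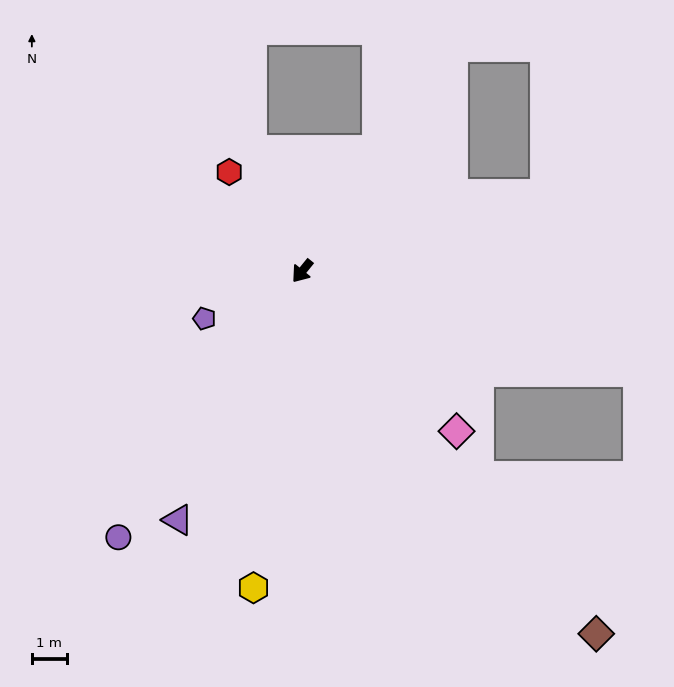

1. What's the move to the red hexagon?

turn right 105°, forward 3.5 m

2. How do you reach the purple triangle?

turn left 12°, forward 7.9 m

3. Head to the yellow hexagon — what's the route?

turn left 30°, forward 9.1 m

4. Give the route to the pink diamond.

turn left 83°, forward 6.3 m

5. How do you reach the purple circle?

turn left 4°, forward 9.2 m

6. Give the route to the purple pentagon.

turn right 25°, forward 3.1 m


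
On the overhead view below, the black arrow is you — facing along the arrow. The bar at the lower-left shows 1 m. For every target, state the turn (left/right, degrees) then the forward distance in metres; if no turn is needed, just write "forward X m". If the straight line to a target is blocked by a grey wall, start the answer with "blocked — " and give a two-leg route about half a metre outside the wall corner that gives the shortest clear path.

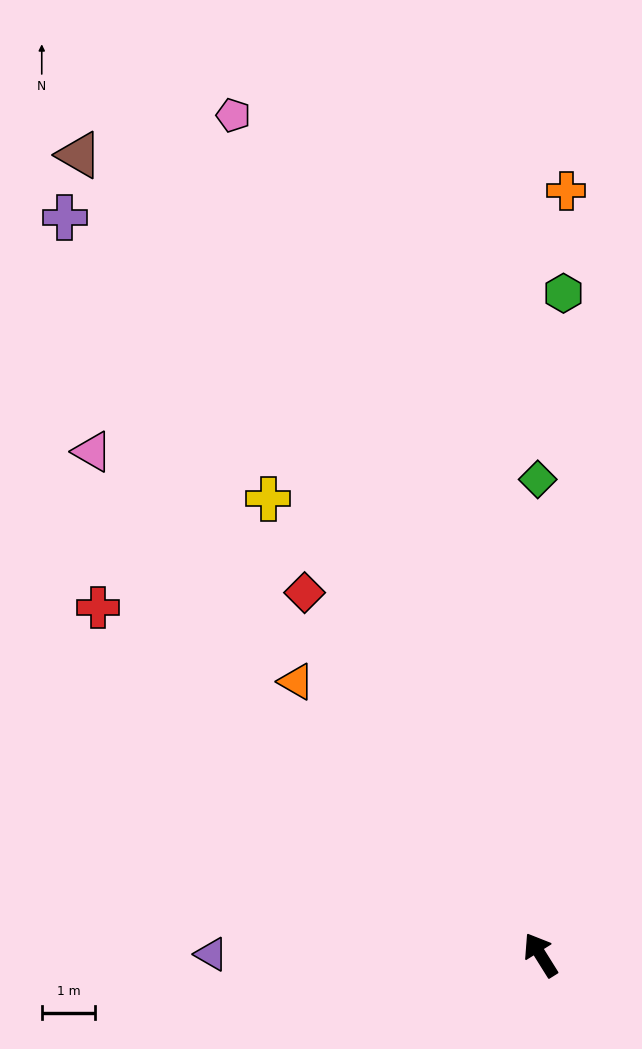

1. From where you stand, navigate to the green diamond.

turn right 32°, forward 8.9 m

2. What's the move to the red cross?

turn left 20°, forward 10.6 m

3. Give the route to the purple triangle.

turn left 58°, forward 6.2 m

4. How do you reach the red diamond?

forward 8.1 m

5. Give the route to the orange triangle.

turn left 10°, forward 6.9 m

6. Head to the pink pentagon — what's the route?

turn right 12°, forward 16.8 m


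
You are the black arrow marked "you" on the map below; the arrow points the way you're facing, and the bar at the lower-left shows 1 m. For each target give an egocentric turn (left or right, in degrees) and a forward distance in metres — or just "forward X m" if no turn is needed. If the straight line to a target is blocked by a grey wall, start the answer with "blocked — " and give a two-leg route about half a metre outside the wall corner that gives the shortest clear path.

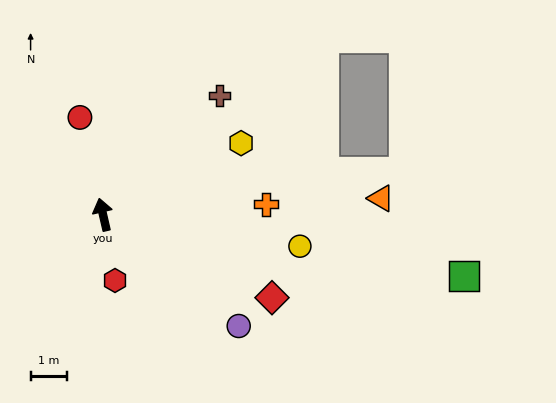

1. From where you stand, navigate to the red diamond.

turn right 129°, forward 5.2 m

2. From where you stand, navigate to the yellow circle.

turn right 112°, forward 5.5 m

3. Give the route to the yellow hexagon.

turn right 76°, forward 4.3 m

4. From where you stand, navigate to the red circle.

forward 2.8 m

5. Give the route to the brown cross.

turn right 57°, forward 4.6 m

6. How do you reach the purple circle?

turn right 142°, forward 4.9 m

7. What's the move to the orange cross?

turn right 99°, forward 4.5 m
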